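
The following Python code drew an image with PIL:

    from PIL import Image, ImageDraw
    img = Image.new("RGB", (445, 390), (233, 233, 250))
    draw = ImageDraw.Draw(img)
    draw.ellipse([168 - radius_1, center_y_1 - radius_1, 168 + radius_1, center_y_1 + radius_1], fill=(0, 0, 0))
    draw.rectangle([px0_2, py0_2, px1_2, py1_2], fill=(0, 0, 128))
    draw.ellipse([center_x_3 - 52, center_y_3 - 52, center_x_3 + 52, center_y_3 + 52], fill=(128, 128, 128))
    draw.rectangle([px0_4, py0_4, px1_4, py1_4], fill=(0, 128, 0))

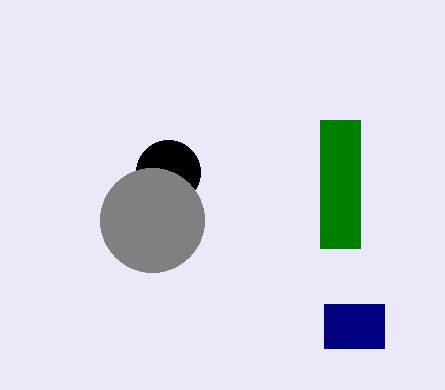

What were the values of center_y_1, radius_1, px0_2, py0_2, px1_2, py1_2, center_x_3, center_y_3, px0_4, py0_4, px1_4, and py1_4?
center_y_1 = 172; radius_1 = 32; px0_2 = 324; py0_2 = 304; px1_2 = 384; py1_2 = 348; center_x_3 = 152; center_y_3 = 220; px0_4 = 320; py0_4 = 120; px1_4 = 360; py1_4 = 248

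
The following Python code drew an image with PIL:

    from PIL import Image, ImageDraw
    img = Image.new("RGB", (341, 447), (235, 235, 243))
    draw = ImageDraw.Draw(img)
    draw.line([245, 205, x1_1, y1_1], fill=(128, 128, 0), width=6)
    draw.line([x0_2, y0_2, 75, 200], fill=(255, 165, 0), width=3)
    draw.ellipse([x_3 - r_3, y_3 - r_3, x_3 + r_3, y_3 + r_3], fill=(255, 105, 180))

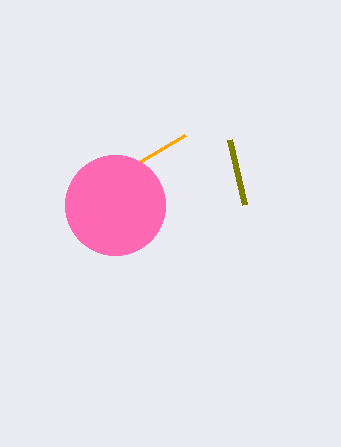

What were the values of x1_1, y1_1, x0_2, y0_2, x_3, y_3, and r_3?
x1_1 = 230
y1_1 = 140
x0_2 = 185
y0_2 = 135
x_3 = 115
y_3 = 205
r_3 = 50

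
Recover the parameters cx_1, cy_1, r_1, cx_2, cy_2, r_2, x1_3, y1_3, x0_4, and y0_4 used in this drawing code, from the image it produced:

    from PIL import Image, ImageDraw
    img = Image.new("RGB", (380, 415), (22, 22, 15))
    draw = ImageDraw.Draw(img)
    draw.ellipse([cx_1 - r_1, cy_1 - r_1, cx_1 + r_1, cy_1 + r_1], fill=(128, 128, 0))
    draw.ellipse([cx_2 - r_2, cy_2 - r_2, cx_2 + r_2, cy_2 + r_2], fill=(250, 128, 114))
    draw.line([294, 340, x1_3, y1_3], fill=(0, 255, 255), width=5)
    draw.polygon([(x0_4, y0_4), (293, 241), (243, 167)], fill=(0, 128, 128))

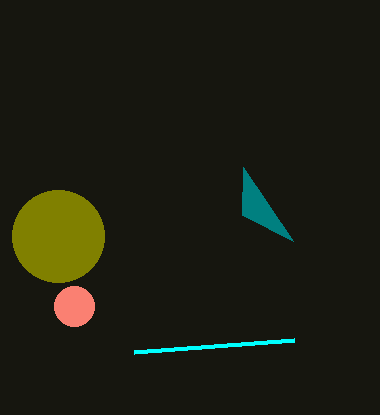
cx_1 = 58; cy_1 = 236; r_1 = 46; cx_2 = 74; cy_2 = 306; r_2 = 20; x1_3 = 134; y1_3 = 352; x0_4 = 242; y0_4 = 215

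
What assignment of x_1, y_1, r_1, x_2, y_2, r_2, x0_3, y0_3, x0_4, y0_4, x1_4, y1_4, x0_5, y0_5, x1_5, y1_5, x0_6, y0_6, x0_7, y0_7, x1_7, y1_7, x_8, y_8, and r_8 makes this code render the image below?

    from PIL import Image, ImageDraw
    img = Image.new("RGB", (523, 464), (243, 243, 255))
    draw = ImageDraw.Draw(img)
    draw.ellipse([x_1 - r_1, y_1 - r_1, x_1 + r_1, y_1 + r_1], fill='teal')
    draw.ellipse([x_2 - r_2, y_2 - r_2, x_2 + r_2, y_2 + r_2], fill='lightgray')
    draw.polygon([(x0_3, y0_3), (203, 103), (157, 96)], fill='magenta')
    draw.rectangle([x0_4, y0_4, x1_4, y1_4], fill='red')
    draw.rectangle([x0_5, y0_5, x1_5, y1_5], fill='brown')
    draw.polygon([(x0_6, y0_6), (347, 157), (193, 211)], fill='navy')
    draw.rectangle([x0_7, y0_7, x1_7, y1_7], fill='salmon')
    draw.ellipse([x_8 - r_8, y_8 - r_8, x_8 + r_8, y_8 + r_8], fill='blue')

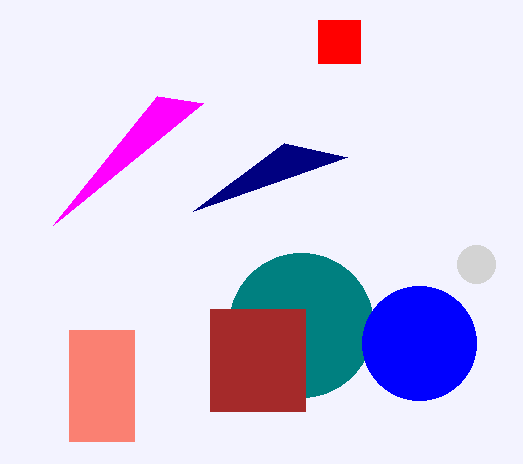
x_1 = 301, y_1 = 325, r_1 = 72, x_2 = 476, y_2 = 264, r_2 = 19, x0_3 = 53, y0_3 = 225, x0_4 = 318, y0_4 = 20, x1_4 = 360, y1_4 = 63, x0_5 = 210, y0_5 = 309, x1_5 = 305, y1_5 = 411, x0_6 = 284, y0_6 = 143, x0_7 = 69, y0_7 = 330, x1_7 = 134, y1_7 = 441, x_8 = 419, y_8 = 343, r_8 = 57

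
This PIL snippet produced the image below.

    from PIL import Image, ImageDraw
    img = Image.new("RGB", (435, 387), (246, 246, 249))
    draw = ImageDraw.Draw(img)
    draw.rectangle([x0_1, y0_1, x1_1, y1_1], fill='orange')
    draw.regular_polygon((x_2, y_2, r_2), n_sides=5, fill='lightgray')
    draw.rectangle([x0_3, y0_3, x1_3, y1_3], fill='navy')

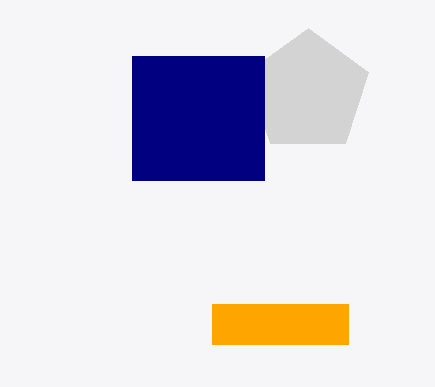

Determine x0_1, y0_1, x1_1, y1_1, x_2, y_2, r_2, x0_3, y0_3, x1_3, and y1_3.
x0_1 = 212; y0_1 = 304; x1_1 = 348; y1_1 = 344; x_2 = 308; y_2 = 92; r_2 = 64; x0_3 = 132; y0_3 = 56; x1_3 = 264; y1_3 = 180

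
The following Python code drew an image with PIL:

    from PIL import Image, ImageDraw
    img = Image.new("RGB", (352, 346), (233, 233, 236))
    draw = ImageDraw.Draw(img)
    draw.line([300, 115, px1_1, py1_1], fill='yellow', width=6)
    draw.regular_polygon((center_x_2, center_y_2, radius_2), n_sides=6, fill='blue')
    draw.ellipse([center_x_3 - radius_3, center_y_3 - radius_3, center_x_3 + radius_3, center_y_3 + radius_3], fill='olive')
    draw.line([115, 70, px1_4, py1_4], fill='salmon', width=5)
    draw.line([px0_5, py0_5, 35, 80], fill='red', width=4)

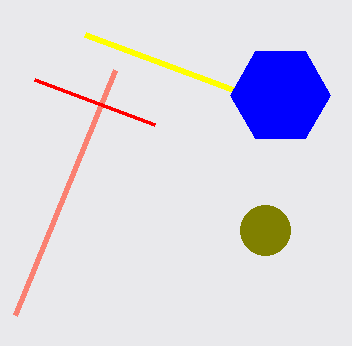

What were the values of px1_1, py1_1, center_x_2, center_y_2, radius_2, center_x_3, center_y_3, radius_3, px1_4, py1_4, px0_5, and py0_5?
px1_1 = 85
py1_1 = 35
center_x_2 = 280
center_y_2 = 95
radius_2 = 50
center_x_3 = 265
center_y_3 = 230
radius_3 = 25
px1_4 = 15
py1_4 = 315
px0_5 = 155
py0_5 = 125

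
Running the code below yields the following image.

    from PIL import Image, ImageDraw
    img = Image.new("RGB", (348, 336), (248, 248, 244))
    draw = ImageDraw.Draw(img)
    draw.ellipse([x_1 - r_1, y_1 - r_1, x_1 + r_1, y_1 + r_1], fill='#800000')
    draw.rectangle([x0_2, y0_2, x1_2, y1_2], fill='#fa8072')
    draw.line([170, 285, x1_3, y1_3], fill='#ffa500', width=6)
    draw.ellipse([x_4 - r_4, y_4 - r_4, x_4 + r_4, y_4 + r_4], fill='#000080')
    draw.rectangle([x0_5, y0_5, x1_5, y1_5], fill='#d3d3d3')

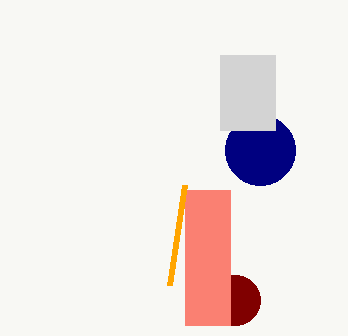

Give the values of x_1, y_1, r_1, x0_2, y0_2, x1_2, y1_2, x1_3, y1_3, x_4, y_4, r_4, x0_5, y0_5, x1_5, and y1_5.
x_1 = 235, y_1 = 300, r_1 = 25, x0_2 = 185, y0_2 = 190, x1_2 = 230, y1_2 = 325, x1_3 = 185, y1_3 = 185, x_4 = 260, y_4 = 150, r_4 = 35, x0_5 = 220, y0_5 = 55, x1_5 = 275, y1_5 = 130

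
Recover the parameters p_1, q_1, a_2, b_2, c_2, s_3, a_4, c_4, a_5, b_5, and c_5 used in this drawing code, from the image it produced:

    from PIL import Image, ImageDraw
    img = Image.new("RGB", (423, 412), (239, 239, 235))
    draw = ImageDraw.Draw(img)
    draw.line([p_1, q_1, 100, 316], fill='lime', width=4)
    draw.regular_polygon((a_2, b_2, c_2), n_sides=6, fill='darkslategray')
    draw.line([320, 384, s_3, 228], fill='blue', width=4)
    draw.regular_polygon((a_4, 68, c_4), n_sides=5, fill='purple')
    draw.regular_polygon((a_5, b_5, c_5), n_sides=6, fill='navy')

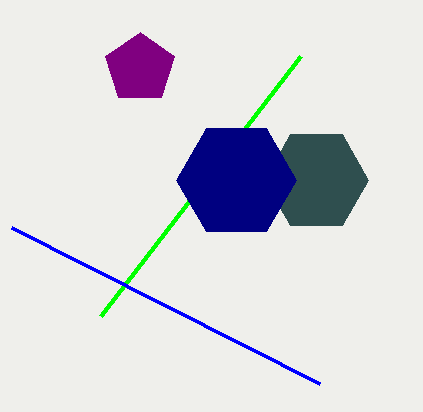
p_1 = 300, q_1 = 56, a_2 = 316, b_2 = 180, c_2 = 52, s_3 = 12, a_4 = 140, c_4 = 36, a_5 = 236, b_5 = 180, c_5 = 60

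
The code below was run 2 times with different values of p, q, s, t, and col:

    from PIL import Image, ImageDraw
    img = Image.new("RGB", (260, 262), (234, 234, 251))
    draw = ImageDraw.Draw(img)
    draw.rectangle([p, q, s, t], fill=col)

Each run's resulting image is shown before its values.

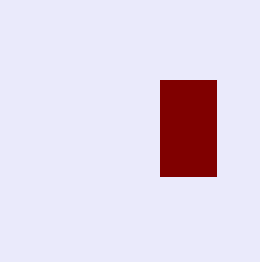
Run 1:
p = 160; q = 80; s = 216; t = 176; col = 'maroon'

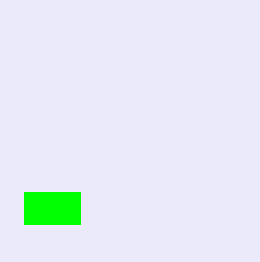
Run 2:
p = 24
q = 192
s = 80
t = 224
col = 'lime'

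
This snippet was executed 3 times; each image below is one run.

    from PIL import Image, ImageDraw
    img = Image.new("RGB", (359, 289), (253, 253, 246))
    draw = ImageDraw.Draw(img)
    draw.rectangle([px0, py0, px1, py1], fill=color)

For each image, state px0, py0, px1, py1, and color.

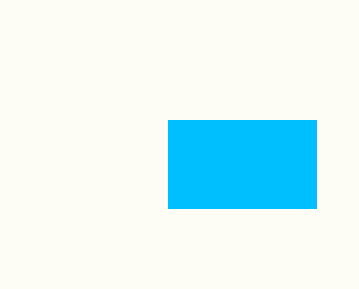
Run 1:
px0 = 168
py0 = 120
px1 = 316
py1 = 208
color = 'deepskyblue'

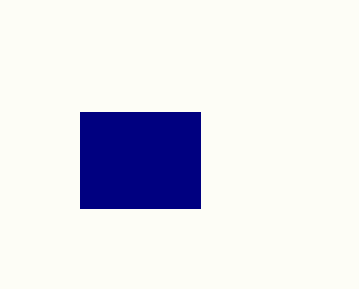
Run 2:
px0 = 80, py0 = 112, px1 = 200, py1 = 208, color = 'navy'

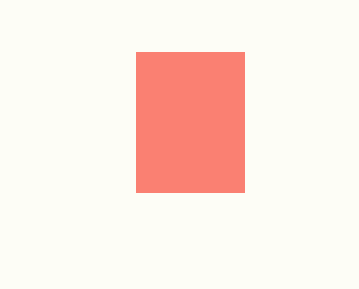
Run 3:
px0 = 136, py0 = 52, px1 = 244, py1 = 192, color = 'salmon'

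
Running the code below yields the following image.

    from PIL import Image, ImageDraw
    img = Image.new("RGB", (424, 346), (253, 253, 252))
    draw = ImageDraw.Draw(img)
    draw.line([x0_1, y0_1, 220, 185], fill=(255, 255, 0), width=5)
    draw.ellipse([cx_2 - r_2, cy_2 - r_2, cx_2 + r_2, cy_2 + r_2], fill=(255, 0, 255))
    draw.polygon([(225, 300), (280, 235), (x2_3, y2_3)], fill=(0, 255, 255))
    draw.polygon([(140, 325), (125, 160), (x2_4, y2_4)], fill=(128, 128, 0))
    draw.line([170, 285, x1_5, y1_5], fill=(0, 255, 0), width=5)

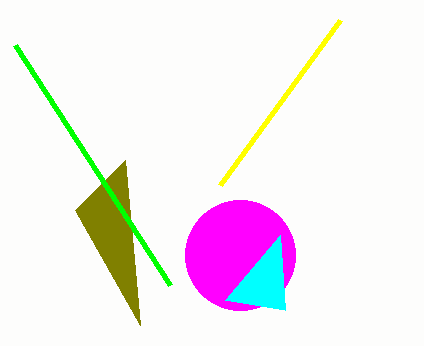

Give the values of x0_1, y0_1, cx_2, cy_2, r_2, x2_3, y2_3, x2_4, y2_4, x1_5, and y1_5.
x0_1 = 340
y0_1 = 20
cx_2 = 240
cy_2 = 255
r_2 = 55
x2_3 = 285
y2_3 = 310
x2_4 = 75
y2_4 = 210
x1_5 = 15
y1_5 = 45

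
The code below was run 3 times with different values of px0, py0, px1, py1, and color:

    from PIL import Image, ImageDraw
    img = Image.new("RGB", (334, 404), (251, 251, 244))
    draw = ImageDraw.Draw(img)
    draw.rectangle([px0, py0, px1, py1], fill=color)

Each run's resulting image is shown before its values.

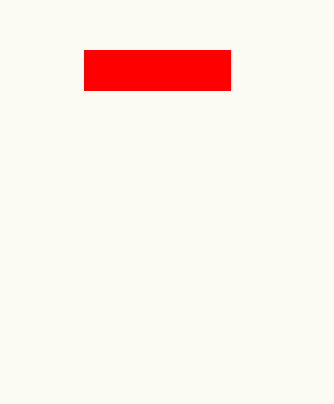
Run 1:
px0 = 84
py0 = 50
px1 = 230
py1 = 90
color = 'red'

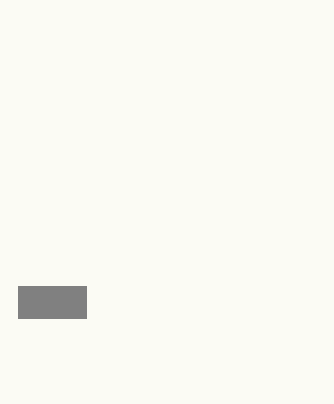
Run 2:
px0 = 18; py0 = 286; px1 = 86; py1 = 318; color = 'gray'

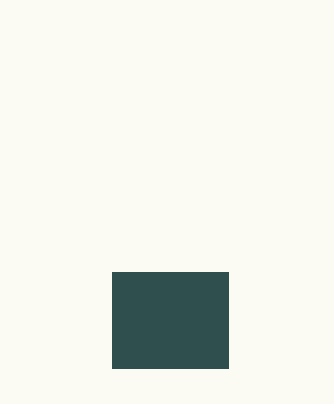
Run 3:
px0 = 112
py0 = 272
px1 = 228
py1 = 368
color = 'darkslategray'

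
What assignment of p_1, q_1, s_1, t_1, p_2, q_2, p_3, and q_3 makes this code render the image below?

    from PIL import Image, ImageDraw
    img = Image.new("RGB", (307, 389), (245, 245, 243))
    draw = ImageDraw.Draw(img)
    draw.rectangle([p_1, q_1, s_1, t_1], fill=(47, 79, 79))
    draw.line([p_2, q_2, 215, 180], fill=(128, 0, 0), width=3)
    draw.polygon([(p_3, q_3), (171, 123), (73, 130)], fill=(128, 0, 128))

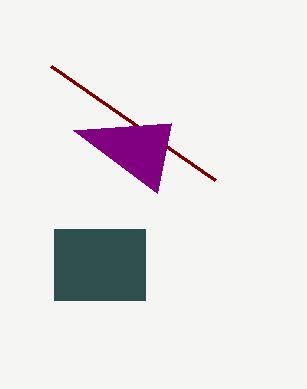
p_1 = 54; q_1 = 229; s_1 = 145; t_1 = 300; p_2 = 51; q_2 = 66; p_3 = 157; q_3 = 193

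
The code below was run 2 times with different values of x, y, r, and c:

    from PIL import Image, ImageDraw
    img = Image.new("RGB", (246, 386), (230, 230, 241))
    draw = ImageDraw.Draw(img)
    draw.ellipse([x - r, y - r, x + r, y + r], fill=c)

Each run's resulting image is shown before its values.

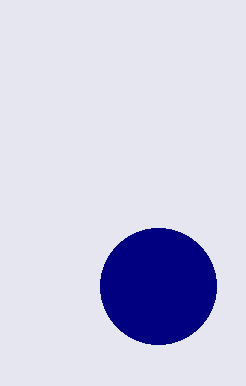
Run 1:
x = 158
y = 286
r = 58
c = 'navy'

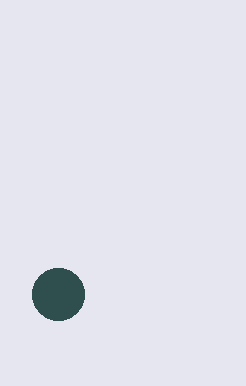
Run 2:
x = 58
y = 294
r = 26
c = 'darkslategray'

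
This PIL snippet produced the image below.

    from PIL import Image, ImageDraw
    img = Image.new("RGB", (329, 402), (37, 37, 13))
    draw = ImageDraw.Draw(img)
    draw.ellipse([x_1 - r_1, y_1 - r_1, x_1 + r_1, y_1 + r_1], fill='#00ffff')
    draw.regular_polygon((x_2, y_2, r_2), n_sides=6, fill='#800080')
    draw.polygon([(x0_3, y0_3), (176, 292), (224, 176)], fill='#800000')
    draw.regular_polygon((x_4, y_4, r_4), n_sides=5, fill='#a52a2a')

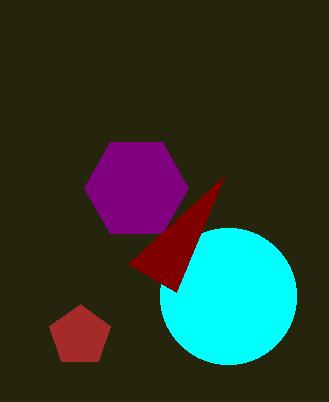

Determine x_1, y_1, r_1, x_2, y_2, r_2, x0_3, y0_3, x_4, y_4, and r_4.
x_1 = 228
y_1 = 296
r_1 = 68
x_2 = 136
y_2 = 188
r_2 = 52
x0_3 = 128
y0_3 = 264
x_4 = 80
y_4 = 336
r_4 = 32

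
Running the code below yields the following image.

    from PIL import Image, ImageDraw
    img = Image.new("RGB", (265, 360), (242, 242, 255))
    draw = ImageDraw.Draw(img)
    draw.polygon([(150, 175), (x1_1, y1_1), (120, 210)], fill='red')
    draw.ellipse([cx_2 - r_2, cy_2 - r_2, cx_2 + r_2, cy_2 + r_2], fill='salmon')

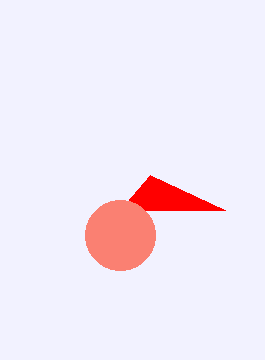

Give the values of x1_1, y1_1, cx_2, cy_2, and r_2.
x1_1 = 225; y1_1 = 210; cx_2 = 120; cy_2 = 235; r_2 = 35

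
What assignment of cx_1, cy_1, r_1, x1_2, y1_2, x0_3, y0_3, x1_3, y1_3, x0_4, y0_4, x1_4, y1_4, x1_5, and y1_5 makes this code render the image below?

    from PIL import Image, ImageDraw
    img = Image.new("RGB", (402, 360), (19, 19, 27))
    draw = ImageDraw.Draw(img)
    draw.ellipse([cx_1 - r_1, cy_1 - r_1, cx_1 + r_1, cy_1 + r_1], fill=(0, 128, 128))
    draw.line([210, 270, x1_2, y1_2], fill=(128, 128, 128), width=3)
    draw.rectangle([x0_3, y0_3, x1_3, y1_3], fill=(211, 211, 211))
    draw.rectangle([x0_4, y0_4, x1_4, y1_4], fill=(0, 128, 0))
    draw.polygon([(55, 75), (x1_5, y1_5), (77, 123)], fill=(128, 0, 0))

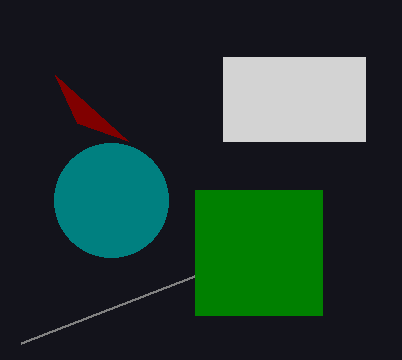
cx_1 = 111; cy_1 = 200; r_1 = 57; x1_2 = 21; y1_2 = 343; x0_3 = 223; y0_3 = 57; x1_3 = 365; y1_3 = 141; x0_4 = 195; y0_4 = 190; x1_4 = 322; y1_4 = 315; x1_5 = 128; y1_5 = 141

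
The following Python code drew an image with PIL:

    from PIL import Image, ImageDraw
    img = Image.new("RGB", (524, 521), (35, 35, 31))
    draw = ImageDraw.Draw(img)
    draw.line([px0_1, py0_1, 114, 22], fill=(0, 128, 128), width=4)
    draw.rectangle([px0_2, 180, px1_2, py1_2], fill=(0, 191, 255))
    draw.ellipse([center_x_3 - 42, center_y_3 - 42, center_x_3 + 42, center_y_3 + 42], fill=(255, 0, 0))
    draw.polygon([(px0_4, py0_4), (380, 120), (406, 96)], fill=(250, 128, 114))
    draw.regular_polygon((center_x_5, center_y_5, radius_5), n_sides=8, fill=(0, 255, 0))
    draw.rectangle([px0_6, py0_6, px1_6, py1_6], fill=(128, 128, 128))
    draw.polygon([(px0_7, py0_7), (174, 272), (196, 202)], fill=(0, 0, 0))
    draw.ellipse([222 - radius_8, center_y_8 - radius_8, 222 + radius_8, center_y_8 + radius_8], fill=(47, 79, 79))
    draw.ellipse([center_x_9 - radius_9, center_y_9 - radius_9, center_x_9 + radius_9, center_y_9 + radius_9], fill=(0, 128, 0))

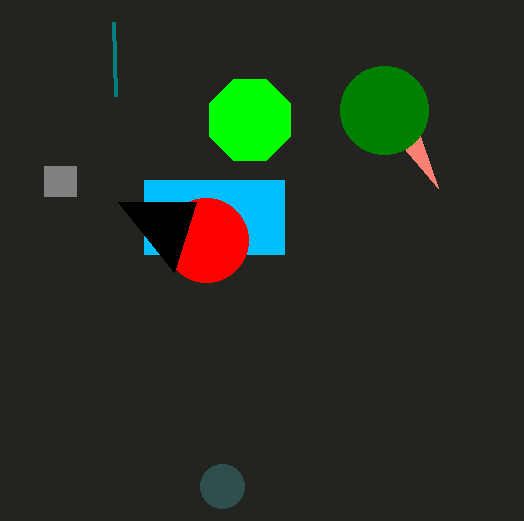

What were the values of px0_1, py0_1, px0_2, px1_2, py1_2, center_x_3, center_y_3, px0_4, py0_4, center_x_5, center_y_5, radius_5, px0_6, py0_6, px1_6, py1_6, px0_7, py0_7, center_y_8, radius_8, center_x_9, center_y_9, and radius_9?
px0_1 = 116, py0_1 = 96, px0_2 = 144, px1_2 = 284, py1_2 = 254, center_x_3 = 206, center_y_3 = 240, px0_4 = 438, py0_4 = 188, center_x_5 = 250, center_y_5 = 120, radius_5 = 44, px0_6 = 44, py0_6 = 166, px1_6 = 76, py1_6 = 196, px0_7 = 118, py0_7 = 202, center_y_8 = 486, radius_8 = 22, center_x_9 = 384, center_y_9 = 110, radius_9 = 44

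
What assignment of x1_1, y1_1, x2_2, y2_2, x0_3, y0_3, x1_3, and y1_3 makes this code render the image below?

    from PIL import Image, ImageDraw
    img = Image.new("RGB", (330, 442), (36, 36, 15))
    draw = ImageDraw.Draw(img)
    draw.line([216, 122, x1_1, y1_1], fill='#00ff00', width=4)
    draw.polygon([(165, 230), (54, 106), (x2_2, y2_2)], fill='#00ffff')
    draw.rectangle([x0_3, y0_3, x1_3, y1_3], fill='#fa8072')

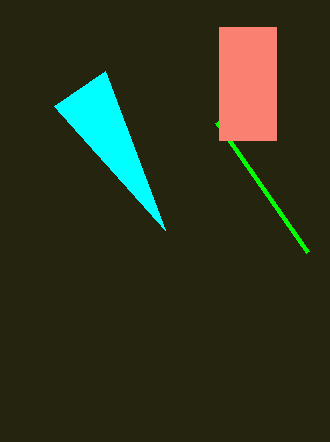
x1_1 = 307; y1_1 = 252; x2_2 = 105; y2_2 = 71; x0_3 = 219; y0_3 = 27; x1_3 = 276; y1_3 = 140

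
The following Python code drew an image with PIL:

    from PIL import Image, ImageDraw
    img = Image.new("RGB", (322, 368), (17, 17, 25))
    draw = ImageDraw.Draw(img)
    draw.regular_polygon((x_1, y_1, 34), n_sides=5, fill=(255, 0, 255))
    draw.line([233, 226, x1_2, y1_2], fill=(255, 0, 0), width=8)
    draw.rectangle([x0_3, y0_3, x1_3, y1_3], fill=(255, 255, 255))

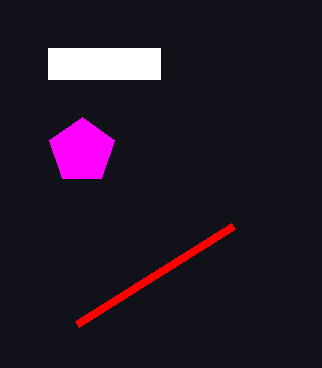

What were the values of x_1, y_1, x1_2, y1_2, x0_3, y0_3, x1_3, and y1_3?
x_1 = 82, y_1 = 151, x1_2 = 77, y1_2 = 324, x0_3 = 48, y0_3 = 48, x1_3 = 160, y1_3 = 79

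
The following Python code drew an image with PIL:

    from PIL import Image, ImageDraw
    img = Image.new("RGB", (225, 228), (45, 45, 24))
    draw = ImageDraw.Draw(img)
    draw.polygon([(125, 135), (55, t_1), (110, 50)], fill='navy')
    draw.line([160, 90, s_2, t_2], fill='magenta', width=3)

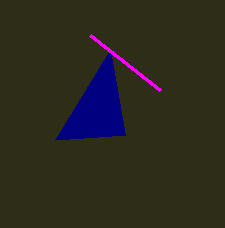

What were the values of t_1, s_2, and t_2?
t_1 = 140; s_2 = 90; t_2 = 35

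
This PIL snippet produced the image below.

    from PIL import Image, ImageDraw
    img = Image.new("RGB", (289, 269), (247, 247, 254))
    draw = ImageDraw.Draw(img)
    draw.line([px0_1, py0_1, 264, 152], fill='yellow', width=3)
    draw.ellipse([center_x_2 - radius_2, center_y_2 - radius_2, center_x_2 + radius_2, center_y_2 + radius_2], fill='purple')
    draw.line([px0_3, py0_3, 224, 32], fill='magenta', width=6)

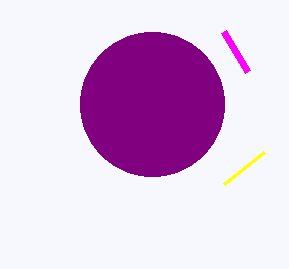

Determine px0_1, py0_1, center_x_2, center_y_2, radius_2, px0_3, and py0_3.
px0_1 = 224
py0_1 = 184
center_x_2 = 152
center_y_2 = 104
radius_2 = 72
px0_3 = 248
py0_3 = 72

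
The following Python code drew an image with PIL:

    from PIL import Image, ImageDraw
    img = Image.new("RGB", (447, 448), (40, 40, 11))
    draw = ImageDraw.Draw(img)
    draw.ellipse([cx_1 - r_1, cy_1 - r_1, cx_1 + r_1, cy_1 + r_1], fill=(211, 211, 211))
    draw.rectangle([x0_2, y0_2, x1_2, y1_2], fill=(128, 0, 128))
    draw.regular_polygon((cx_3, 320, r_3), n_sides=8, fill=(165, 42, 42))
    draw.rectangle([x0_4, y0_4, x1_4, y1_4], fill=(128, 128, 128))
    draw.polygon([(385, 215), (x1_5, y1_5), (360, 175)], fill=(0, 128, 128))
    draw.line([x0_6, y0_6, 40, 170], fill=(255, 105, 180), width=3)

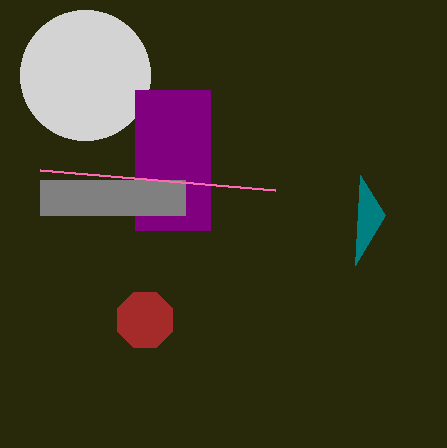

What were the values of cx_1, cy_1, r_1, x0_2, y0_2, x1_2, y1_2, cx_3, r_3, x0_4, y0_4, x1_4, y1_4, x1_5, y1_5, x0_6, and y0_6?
cx_1 = 85
cy_1 = 75
r_1 = 65
x0_2 = 135
y0_2 = 90
x1_2 = 210
y1_2 = 230
cx_3 = 145
r_3 = 30
x0_4 = 40
y0_4 = 180
x1_4 = 185
y1_4 = 215
x1_5 = 355
y1_5 = 265
x0_6 = 275
y0_6 = 190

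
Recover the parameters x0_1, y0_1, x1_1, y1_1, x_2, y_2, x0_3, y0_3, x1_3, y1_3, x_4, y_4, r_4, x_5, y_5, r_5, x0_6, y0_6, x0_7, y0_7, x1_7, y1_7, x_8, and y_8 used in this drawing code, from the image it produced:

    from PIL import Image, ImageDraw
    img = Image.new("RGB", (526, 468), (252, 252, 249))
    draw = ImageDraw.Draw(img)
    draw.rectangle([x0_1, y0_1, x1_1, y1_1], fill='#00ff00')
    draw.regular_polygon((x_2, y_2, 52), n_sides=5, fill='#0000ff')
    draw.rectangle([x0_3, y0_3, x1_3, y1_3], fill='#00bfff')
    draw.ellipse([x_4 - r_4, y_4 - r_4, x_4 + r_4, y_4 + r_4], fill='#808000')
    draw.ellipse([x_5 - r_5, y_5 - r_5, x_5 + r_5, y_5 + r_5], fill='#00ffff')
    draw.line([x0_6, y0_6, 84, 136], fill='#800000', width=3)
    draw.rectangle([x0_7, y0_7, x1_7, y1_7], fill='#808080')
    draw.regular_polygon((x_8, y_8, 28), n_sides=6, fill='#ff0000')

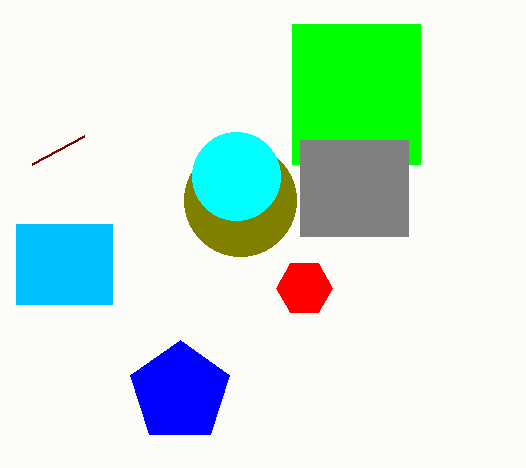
x0_1 = 292; y0_1 = 24; x1_1 = 420; y1_1 = 164; x_2 = 180; y_2 = 392; x0_3 = 16; y0_3 = 224; x1_3 = 112; y1_3 = 304; x_4 = 240; y_4 = 200; r_4 = 56; x_5 = 236; y_5 = 176; r_5 = 44; x0_6 = 32; y0_6 = 164; x0_7 = 300; y0_7 = 140; x1_7 = 408; y1_7 = 236; x_8 = 304; y_8 = 288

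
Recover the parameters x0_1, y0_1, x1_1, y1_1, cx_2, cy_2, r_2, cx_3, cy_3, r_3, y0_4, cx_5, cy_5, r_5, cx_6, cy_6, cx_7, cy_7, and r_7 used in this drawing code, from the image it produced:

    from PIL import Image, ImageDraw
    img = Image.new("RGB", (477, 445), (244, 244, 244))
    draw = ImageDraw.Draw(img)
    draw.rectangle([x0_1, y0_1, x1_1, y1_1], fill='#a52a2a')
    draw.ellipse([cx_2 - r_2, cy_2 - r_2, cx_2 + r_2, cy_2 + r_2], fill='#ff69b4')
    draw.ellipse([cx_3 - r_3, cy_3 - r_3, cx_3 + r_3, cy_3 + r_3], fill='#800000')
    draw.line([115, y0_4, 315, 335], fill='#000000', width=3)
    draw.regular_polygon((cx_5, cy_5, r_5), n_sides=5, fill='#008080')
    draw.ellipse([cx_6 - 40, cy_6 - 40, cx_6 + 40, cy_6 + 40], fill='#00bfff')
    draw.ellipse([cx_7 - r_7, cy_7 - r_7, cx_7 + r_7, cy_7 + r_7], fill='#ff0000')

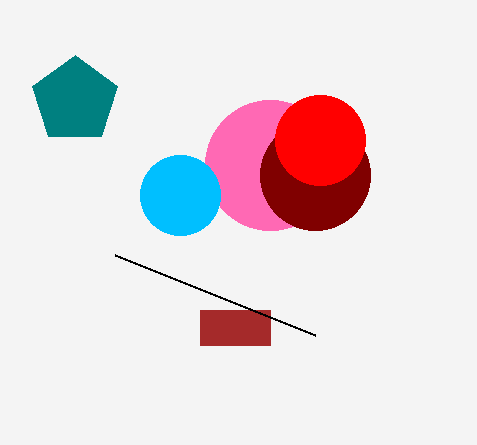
x0_1 = 200; y0_1 = 310; x1_1 = 270; y1_1 = 345; cx_2 = 270; cy_2 = 165; r_2 = 65; cx_3 = 315; cy_3 = 175; r_3 = 55; y0_4 = 255; cx_5 = 75; cy_5 = 100; r_5 = 45; cx_6 = 180; cy_6 = 195; cx_7 = 320; cy_7 = 140; r_7 = 45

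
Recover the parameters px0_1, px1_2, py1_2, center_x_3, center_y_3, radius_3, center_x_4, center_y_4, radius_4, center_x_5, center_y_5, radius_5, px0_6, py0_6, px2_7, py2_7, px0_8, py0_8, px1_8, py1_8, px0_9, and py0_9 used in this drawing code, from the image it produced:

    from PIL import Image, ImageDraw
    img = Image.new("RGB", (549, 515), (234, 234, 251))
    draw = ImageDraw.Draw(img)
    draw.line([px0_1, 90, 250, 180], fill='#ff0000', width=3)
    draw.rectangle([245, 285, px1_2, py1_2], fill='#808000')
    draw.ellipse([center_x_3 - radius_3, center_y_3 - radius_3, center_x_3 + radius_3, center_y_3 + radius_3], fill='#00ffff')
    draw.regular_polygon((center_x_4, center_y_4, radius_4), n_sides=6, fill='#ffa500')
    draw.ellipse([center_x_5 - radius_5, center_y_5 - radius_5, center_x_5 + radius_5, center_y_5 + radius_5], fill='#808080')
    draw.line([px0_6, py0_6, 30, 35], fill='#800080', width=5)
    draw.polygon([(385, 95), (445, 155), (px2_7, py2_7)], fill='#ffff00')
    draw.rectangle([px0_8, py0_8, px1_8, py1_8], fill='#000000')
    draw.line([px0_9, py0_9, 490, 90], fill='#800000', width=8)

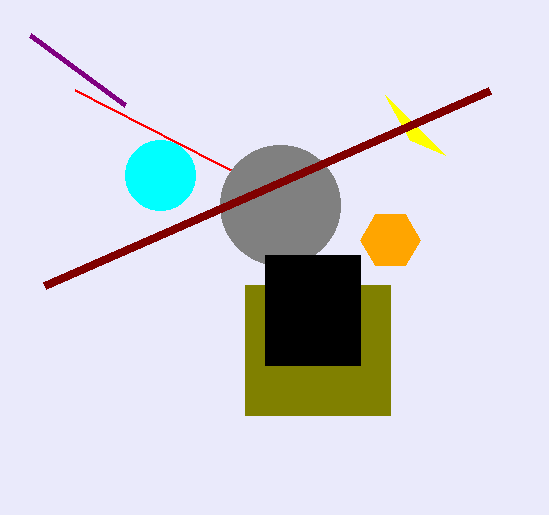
px0_1 = 75; px1_2 = 390; py1_2 = 415; center_x_3 = 160; center_y_3 = 175; radius_3 = 35; center_x_4 = 390; center_y_4 = 240; radius_4 = 30; center_x_5 = 280; center_y_5 = 205; radius_5 = 60; px0_6 = 125; py0_6 = 105; px2_7 = 410; py2_7 = 140; px0_8 = 265; py0_8 = 255; px1_8 = 360; py1_8 = 365; px0_9 = 45; py0_9 = 285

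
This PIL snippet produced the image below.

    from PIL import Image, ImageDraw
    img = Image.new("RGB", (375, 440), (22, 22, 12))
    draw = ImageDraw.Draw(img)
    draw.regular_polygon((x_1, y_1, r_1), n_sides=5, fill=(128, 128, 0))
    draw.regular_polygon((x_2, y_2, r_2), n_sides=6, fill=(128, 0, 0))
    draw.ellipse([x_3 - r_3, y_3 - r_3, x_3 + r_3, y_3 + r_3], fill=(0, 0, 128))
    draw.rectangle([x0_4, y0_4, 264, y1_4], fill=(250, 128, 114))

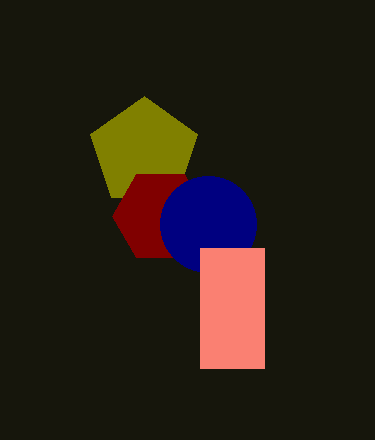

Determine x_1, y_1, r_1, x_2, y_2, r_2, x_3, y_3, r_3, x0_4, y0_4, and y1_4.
x_1 = 144, y_1 = 152, r_1 = 56, x_2 = 160, y_2 = 216, r_2 = 48, x_3 = 208, y_3 = 224, r_3 = 48, x0_4 = 200, y0_4 = 248, y1_4 = 368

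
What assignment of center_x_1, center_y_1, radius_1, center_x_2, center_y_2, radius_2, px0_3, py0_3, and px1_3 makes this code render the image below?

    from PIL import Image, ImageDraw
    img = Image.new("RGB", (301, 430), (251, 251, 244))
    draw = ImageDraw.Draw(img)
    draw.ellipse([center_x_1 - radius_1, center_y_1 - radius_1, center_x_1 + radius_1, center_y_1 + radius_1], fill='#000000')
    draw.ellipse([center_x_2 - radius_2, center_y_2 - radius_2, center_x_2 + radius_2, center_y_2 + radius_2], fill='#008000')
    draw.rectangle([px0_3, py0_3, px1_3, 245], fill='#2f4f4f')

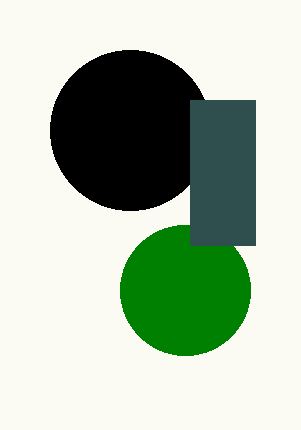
center_x_1 = 130, center_y_1 = 130, radius_1 = 80, center_x_2 = 185, center_y_2 = 290, radius_2 = 65, px0_3 = 190, py0_3 = 100, px1_3 = 255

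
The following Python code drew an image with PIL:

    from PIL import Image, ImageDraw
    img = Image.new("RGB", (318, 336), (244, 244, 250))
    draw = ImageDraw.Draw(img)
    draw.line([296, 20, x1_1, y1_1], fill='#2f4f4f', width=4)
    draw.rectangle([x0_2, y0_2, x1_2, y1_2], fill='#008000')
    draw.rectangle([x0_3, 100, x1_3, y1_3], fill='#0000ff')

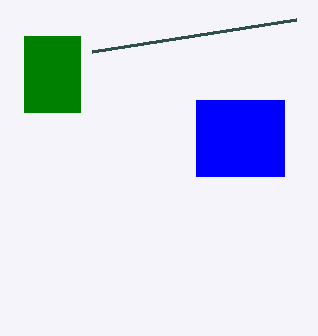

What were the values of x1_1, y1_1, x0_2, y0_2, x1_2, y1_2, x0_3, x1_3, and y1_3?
x1_1 = 92; y1_1 = 52; x0_2 = 24; y0_2 = 36; x1_2 = 80; y1_2 = 112; x0_3 = 196; x1_3 = 284; y1_3 = 176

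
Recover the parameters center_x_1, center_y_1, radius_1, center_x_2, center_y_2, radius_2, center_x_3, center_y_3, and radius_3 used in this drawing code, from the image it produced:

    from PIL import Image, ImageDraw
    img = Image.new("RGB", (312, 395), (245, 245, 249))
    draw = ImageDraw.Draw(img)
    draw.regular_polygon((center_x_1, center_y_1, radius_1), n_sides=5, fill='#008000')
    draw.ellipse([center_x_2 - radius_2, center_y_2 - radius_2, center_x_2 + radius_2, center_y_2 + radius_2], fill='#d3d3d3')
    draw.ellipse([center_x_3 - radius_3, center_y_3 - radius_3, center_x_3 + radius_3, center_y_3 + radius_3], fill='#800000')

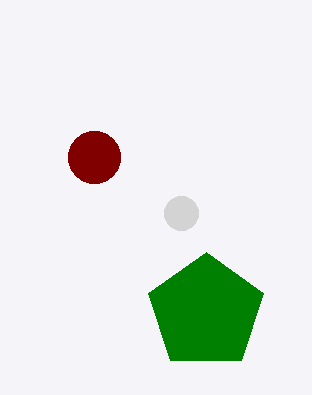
center_x_1 = 206; center_y_1 = 312; radius_1 = 60; center_x_2 = 181; center_y_2 = 213; radius_2 = 17; center_x_3 = 94; center_y_3 = 157; radius_3 = 26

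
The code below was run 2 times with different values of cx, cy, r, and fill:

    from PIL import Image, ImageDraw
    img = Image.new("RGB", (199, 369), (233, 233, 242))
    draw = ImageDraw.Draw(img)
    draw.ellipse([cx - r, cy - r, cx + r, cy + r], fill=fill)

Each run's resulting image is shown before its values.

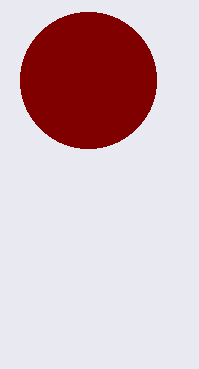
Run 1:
cx = 88, cy = 80, r = 68, fill = 'maroon'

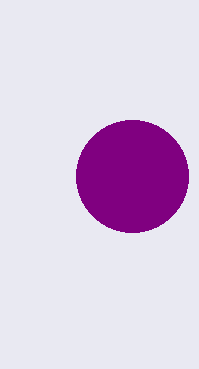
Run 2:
cx = 132
cy = 176
r = 56
fill = 'purple'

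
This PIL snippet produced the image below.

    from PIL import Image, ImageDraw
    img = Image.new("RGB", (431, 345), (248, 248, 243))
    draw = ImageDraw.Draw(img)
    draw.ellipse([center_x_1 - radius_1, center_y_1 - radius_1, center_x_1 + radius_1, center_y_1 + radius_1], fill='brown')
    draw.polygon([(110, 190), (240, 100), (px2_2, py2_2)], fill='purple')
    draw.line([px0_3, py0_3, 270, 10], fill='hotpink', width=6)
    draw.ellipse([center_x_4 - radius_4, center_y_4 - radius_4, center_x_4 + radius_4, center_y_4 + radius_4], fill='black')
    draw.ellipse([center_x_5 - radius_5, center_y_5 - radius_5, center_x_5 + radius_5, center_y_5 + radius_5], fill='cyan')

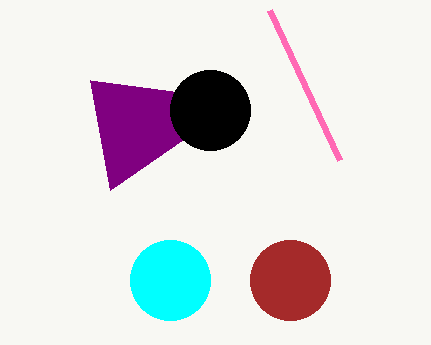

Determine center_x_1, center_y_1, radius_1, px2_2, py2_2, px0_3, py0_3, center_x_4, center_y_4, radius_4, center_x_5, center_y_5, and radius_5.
center_x_1 = 290, center_y_1 = 280, radius_1 = 40, px2_2 = 90, py2_2 = 80, px0_3 = 340, py0_3 = 160, center_x_4 = 210, center_y_4 = 110, radius_4 = 40, center_x_5 = 170, center_y_5 = 280, radius_5 = 40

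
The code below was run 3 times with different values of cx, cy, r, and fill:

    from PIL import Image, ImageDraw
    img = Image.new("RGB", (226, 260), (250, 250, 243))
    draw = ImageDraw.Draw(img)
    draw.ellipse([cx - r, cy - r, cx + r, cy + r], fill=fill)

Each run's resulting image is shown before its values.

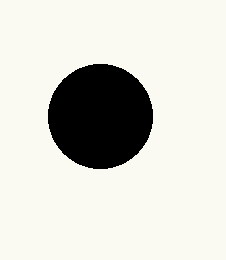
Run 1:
cx = 100, cy = 116, r = 52, fill = 'black'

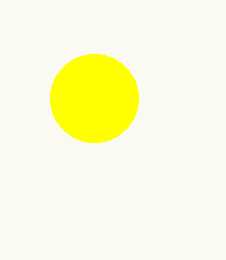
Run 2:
cx = 94
cy = 98
r = 44
fill = 'yellow'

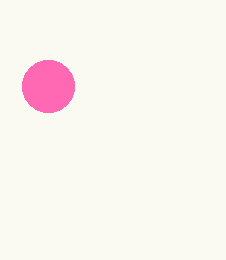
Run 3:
cx = 48; cy = 86; r = 26; fill = 'hotpink'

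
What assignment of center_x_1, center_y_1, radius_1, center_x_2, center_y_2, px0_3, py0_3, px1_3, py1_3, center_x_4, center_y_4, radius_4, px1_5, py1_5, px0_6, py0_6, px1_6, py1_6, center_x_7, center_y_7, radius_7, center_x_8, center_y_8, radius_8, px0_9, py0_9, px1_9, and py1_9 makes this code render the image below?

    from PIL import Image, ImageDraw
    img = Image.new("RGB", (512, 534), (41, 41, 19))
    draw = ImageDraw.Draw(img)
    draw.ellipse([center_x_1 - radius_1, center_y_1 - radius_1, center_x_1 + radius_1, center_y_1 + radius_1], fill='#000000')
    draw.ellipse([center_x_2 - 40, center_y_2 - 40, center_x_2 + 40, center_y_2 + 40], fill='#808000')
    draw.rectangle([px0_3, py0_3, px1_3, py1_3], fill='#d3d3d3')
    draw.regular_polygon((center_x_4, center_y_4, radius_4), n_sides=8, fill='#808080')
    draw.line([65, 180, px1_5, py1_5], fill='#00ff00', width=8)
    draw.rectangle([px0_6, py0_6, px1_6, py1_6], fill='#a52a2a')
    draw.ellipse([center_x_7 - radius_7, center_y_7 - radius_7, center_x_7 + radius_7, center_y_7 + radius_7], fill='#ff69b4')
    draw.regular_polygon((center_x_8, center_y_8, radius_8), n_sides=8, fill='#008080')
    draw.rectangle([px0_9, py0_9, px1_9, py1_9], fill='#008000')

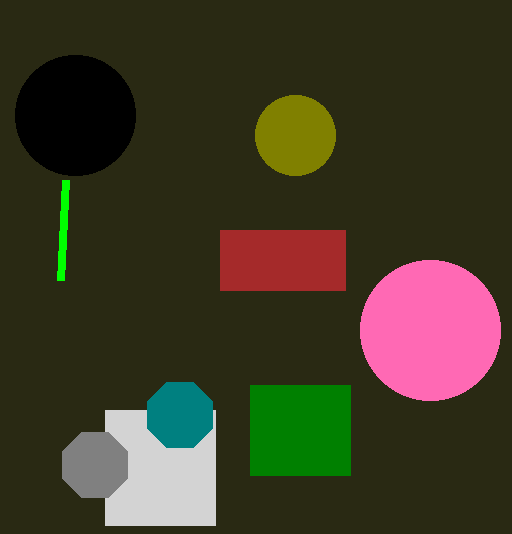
center_x_1 = 75, center_y_1 = 115, radius_1 = 60, center_x_2 = 295, center_y_2 = 135, px0_3 = 105, py0_3 = 410, px1_3 = 215, py1_3 = 525, center_x_4 = 95, center_y_4 = 465, radius_4 = 35, px1_5 = 60, py1_5 = 280, px0_6 = 220, py0_6 = 230, px1_6 = 345, py1_6 = 290, center_x_7 = 430, center_y_7 = 330, radius_7 = 70, center_x_8 = 180, center_y_8 = 415, radius_8 = 35, px0_9 = 250, py0_9 = 385, px1_9 = 350, py1_9 = 475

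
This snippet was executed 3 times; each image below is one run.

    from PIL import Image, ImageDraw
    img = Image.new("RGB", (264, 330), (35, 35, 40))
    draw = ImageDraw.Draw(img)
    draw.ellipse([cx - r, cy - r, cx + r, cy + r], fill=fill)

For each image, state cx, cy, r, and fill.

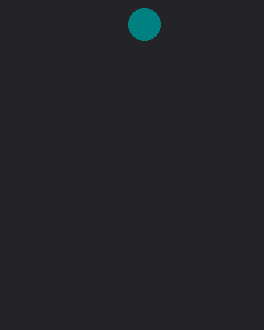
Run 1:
cx = 144
cy = 24
r = 16
fill = 'teal'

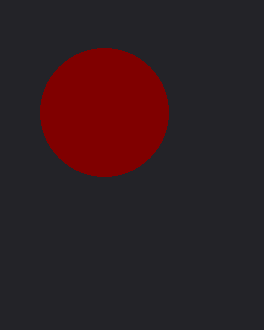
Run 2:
cx = 104
cy = 112
r = 64
fill = 'maroon'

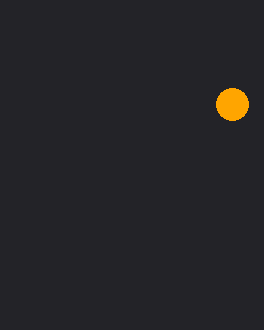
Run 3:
cx = 232
cy = 104
r = 16
fill = 'orange'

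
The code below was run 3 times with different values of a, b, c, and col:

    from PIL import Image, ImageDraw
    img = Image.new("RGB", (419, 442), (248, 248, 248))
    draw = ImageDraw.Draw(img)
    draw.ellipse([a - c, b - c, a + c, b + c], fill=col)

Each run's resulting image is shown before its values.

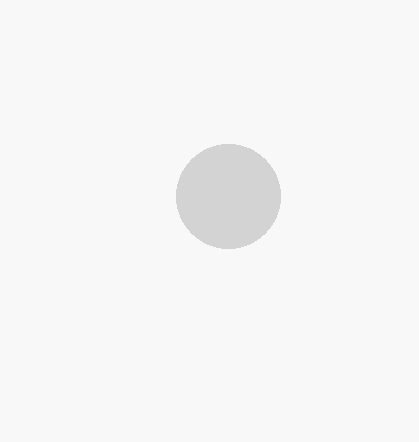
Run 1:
a = 228, b = 196, c = 52, col = 'lightgray'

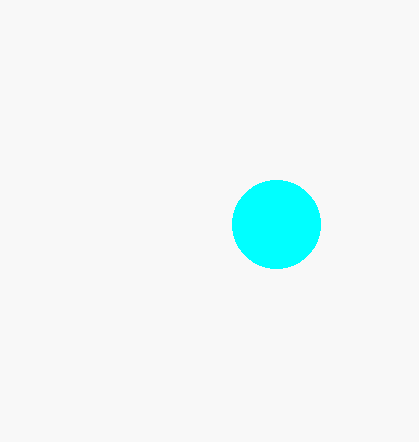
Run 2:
a = 276
b = 224
c = 44
col = 'cyan'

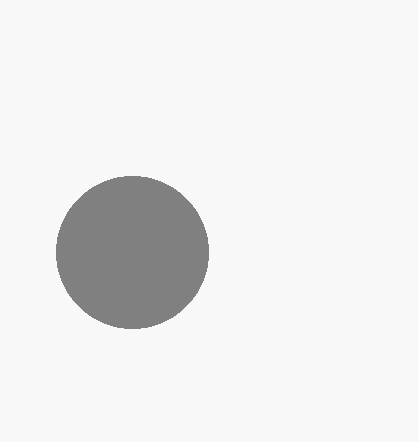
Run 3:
a = 132, b = 252, c = 76, col = 'gray'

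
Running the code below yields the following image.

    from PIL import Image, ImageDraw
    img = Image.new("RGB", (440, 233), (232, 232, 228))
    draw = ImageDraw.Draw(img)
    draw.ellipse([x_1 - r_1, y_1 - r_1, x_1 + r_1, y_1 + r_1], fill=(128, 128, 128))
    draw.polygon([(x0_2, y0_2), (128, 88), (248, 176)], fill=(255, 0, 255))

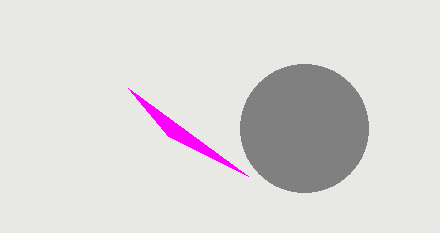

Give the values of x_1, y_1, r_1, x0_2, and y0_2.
x_1 = 304; y_1 = 128; r_1 = 64; x0_2 = 168; y0_2 = 136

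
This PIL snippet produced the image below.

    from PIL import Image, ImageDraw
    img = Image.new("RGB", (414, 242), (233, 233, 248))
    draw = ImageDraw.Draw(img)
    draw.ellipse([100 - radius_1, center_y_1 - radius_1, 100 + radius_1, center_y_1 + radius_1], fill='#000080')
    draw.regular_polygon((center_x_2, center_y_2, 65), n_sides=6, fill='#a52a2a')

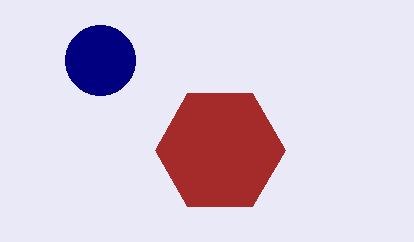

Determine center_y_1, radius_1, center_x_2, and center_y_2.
center_y_1 = 60; radius_1 = 35; center_x_2 = 220; center_y_2 = 150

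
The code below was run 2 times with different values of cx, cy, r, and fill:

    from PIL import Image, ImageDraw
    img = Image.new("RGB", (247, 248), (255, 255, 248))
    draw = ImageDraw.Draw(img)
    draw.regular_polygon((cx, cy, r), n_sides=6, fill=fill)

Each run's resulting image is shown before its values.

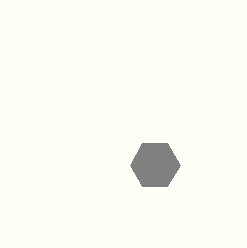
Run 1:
cx = 155; cy = 165; r = 25; fill = 'gray'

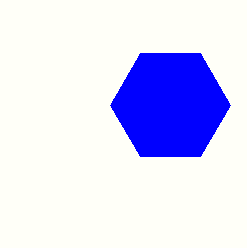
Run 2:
cx = 170; cy = 105; r = 60; fill = 'blue'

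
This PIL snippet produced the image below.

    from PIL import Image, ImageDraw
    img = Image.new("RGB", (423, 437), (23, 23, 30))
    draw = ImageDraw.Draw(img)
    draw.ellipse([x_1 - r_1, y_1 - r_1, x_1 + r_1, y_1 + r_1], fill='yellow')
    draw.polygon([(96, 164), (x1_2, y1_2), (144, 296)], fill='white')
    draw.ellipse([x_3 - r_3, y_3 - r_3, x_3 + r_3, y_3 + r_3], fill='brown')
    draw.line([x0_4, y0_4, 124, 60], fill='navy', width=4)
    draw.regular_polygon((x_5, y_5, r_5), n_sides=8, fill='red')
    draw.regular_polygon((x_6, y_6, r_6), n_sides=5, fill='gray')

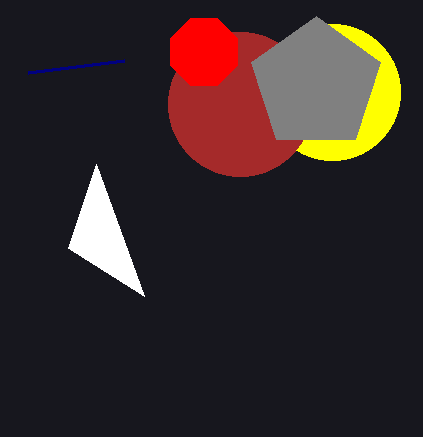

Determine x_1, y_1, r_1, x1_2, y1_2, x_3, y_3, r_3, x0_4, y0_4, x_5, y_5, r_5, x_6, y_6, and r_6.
x_1 = 332; y_1 = 92; r_1 = 68; x1_2 = 68; y1_2 = 248; x_3 = 240; y_3 = 104; r_3 = 72; x0_4 = 28; y0_4 = 72; x_5 = 204; y_5 = 52; r_5 = 36; x_6 = 316; y_6 = 84; r_6 = 68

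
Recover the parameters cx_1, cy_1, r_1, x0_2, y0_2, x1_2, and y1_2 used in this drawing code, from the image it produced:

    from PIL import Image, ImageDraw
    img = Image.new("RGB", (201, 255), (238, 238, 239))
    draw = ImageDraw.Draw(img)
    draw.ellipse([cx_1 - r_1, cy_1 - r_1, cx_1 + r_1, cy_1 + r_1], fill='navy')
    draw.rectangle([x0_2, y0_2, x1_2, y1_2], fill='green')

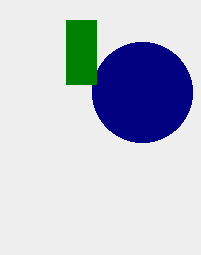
cx_1 = 142; cy_1 = 92; r_1 = 50; x0_2 = 66; y0_2 = 20; x1_2 = 96; y1_2 = 84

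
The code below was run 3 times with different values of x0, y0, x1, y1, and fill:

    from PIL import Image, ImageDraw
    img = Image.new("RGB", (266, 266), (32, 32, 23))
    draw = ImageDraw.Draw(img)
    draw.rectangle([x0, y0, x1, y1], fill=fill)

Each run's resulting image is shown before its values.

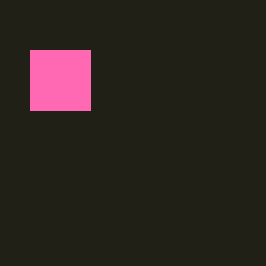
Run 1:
x0 = 30
y0 = 50
x1 = 90
y1 = 110
fill = 'hotpink'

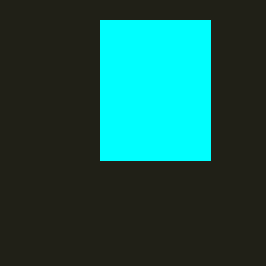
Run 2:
x0 = 100
y0 = 20
x1 = 210
y1 = 160
fill = 'cyan'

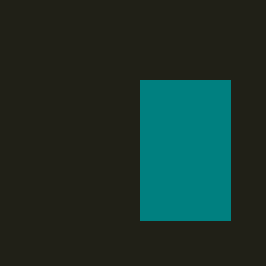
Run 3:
x0 = 140, y0 = 80, x1 = 230, y1 = 220, fill = 'teal'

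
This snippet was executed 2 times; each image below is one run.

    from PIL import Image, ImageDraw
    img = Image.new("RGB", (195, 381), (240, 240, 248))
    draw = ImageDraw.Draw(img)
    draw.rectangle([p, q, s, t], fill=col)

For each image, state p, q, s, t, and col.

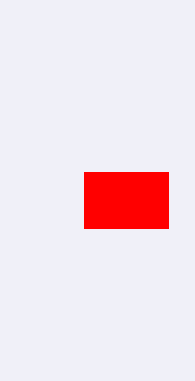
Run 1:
p = 84; q = 172; s = 168; t = 228; col = 'red'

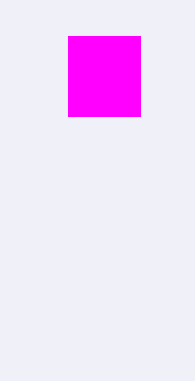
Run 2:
p = 68
q = 36
s = 140
t = 116
col = 'magenta'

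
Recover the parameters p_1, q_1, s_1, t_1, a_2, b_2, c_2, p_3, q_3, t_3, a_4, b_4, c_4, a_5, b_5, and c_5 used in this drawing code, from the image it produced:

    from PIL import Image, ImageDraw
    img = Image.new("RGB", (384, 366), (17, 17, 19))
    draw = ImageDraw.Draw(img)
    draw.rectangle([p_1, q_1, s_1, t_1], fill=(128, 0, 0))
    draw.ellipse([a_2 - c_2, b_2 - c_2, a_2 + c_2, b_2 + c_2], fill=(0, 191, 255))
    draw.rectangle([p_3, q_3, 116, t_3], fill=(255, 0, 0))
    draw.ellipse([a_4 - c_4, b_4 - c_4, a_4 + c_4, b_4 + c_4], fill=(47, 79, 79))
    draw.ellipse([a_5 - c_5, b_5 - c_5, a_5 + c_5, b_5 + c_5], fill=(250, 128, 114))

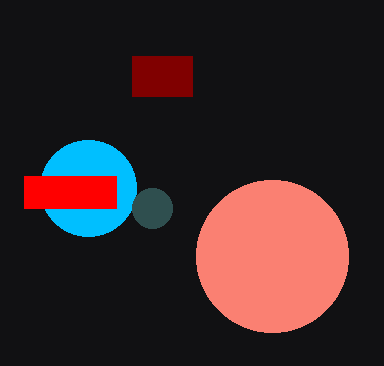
p_1 = 132, q_1 = 56, s_1 = 192, t_1 = 96, a_2 = 88, b_2 = 188, c_2 = 48, p_3 = 24, q_3 = 176, t_3 = 208, a_4 = 152, b_4 = 208, c_4 = 20, a_5 = 272, b_5 = 256, c_5 = 76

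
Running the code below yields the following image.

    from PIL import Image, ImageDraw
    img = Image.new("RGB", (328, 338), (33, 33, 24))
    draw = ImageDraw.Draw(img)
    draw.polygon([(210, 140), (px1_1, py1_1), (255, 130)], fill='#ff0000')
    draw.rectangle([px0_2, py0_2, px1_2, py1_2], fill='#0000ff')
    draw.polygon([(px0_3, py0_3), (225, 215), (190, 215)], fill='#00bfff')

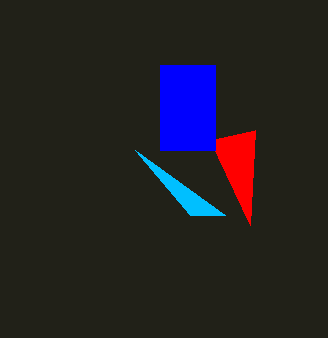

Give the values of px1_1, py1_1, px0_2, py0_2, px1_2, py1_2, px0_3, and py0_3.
px1_1 = 250; py1_1 = 225; px0_2 = 160; py0_2 = 65; px1_2 = 215; py1_2 = 150; px0_3 = 135; py0_3 = 150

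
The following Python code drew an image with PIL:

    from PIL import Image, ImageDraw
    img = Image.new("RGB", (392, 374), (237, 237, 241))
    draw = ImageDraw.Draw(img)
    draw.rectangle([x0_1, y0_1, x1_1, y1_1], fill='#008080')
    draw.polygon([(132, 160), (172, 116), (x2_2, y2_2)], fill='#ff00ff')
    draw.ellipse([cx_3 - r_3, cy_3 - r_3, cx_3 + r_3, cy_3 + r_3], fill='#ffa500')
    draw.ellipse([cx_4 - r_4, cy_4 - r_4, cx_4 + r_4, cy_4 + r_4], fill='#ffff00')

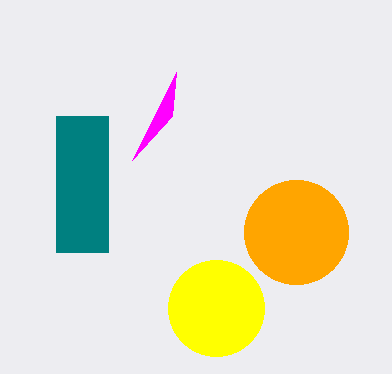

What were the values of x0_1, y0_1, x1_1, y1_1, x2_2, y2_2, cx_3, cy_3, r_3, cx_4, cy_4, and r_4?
x0_1 = 56
y0_1 = 116
x1_1 = 108
y1_1 = 252
x2_2 = 176
y2_2 = 72
cx_3 = 296
cy_3 = 232
r_3 = 52
cx_4 = 216
cy_4 = 308
r_4 = 48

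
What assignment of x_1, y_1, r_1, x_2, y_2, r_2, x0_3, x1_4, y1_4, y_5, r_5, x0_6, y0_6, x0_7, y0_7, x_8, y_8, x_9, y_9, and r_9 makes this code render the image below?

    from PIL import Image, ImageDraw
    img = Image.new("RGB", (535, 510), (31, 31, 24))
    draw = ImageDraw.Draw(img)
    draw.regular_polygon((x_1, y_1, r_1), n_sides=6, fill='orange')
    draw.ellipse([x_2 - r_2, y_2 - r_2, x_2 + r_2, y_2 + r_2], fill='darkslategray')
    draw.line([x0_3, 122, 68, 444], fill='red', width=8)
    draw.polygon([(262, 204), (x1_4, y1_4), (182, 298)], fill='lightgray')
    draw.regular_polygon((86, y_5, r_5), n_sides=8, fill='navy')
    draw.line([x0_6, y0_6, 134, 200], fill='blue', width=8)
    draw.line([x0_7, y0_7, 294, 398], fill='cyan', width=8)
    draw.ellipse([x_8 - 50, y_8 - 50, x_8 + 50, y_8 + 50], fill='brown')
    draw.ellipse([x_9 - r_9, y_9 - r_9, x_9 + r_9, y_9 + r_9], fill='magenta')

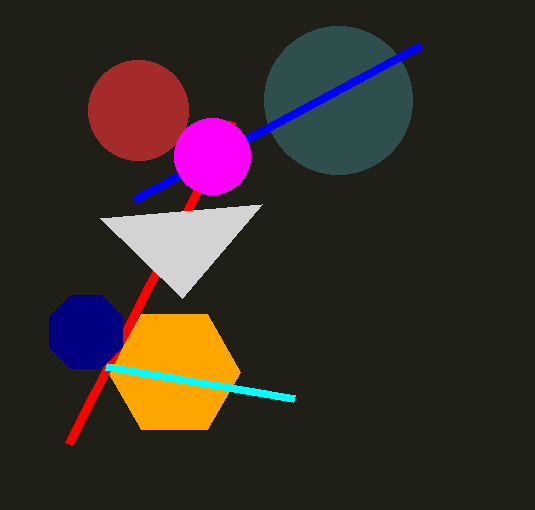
x_1 = 174
y_1 = 372
r_1 = 66
x_2 = 338
y_2 = 100
r_2 = 74
x0_3 = 232
x1_4 = 100
y1_4 = 218
y_5 = 332
r_5 = 40
x0_6 = 420
y0_6 = 46
x0_7 = 106
y0_7 = 366
x_8 = 138
y_8 = 110
x_9 = 212
y_9 = 156
r_9 = 38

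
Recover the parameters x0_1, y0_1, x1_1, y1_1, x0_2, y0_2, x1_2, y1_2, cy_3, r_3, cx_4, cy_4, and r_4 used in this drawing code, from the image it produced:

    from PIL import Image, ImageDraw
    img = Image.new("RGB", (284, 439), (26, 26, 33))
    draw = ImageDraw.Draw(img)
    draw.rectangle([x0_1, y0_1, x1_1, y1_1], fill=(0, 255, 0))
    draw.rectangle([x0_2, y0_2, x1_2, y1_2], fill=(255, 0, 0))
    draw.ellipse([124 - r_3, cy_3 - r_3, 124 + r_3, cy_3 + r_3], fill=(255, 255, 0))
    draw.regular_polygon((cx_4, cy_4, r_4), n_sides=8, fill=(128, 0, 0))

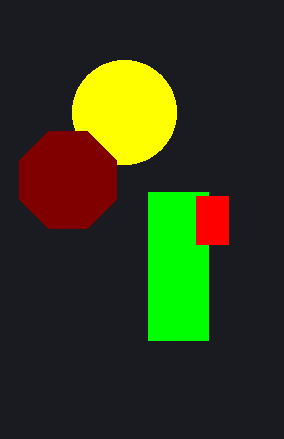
x0_1 = 148, y0_1 = 192, x1_1 = 208, y1_1 = 340, x0_2 = 196, y0_2 = 196, x1_2 = 228, y1_2 = 244, cy_3 = 112, r_3 = 52, cx_4 = 68, cy_4 = 180, r_4 = 52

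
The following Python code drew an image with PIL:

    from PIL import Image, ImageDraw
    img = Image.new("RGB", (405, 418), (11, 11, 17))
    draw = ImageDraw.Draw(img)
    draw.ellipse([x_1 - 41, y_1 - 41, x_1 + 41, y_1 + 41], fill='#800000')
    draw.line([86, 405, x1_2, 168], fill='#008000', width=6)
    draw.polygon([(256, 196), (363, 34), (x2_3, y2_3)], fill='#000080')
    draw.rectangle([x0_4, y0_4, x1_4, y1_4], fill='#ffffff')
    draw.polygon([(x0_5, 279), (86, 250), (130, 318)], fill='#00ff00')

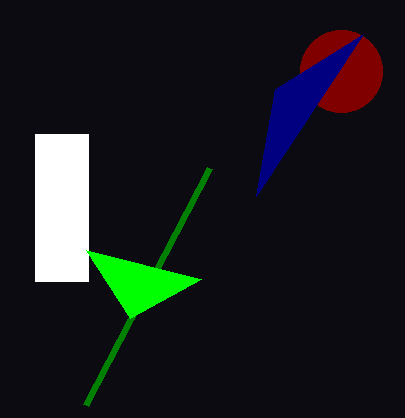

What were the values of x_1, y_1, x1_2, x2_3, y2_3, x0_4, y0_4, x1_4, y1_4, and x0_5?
x_1 = 341
y_1 = 71
x1_2 = 210
x2_3 = 275
y2_3 = 89
x0_4 = 35
y0_4 = 134
x1_4 = 88
y1_4 = 281
x0_5 = 201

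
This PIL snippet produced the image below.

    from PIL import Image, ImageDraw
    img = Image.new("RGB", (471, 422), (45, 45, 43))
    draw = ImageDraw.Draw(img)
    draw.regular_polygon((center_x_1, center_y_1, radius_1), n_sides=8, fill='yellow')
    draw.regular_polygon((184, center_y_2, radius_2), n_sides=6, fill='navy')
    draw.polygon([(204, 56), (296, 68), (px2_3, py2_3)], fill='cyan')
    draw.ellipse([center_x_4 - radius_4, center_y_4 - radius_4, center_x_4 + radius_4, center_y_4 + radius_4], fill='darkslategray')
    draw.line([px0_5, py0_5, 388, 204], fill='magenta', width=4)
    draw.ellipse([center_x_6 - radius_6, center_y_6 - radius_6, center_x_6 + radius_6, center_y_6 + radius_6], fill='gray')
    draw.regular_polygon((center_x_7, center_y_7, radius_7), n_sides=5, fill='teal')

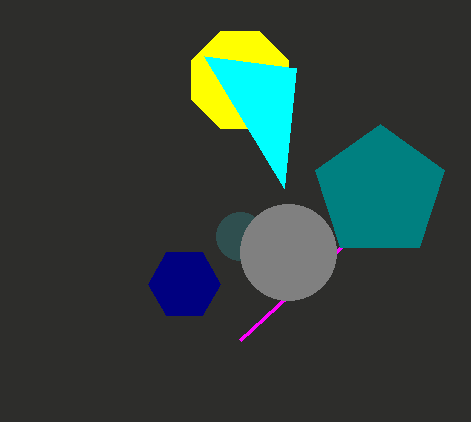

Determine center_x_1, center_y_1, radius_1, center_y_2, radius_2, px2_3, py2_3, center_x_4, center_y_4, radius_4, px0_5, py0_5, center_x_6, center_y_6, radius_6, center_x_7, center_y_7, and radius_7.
center_x_1 = 240; center_y_1 = 80; radius_1 = 52; center_y_2 = 284; radius_2 = 36; px2_3 = 284; py2_3 = 188; center_x_4 = 240; center_y_4 = 236; radius_4 = 24; px0_5 = 240; py0_5 = 340; center_x_6 = 288; center_y_6 = 252; radius_6 = 48; center_x_7 = 380; center_y_7 = 192; radius_7 = 68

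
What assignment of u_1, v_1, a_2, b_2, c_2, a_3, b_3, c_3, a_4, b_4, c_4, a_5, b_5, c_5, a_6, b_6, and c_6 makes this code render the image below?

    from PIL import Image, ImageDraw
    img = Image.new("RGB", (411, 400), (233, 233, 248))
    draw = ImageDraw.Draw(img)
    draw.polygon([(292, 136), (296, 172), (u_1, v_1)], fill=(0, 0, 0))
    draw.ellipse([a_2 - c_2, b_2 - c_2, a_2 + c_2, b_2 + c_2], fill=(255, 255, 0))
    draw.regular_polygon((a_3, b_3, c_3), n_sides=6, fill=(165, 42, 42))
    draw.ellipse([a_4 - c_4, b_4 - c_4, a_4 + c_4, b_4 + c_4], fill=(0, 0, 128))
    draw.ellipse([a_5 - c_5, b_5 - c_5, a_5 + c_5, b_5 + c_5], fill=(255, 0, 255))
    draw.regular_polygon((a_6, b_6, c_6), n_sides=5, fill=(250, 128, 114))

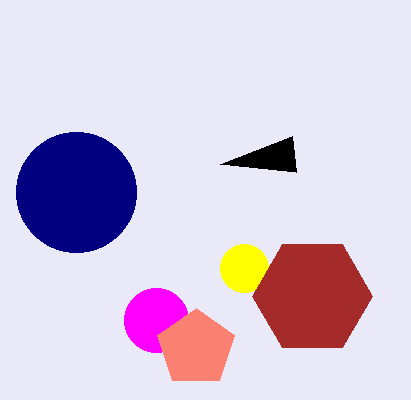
u_1 = 220, v_1 = 164, a_2 = 244, b_2 = 268, c_2 = 24, a_3 = 312, b_3 = 296, c_3 = 60, a_4 = 76, b_4 = 192, c_4 = 60, a_5 = 156, b_5 = 320, c_5 = 32, a_6 = 196, b_6 = 348, c_6 = 40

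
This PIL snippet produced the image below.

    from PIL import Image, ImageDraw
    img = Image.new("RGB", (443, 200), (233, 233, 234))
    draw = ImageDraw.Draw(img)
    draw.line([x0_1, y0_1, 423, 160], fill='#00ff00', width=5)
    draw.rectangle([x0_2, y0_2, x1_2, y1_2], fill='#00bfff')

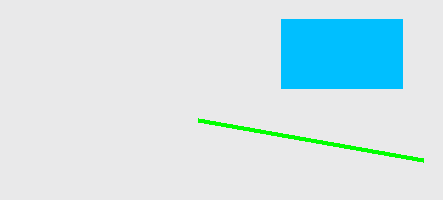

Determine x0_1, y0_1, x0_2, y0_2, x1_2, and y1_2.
x0_1 = 198, y0_1 = 120, x0_2 = 281, y0_2 = 19, x1_2 = 402, y1_2 = 88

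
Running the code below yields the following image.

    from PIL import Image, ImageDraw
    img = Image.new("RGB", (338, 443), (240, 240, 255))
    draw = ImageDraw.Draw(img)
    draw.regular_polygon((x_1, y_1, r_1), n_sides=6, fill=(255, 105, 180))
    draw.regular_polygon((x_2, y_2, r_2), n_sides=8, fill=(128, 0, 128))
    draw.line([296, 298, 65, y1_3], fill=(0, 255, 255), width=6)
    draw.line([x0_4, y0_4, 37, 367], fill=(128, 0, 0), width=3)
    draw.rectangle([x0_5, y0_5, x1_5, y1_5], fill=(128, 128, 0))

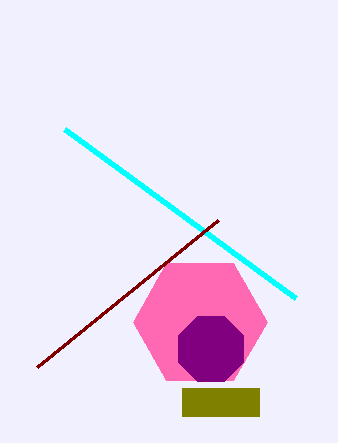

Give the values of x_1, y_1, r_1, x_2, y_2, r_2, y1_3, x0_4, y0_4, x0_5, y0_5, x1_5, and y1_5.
x_1 = 200; y_1 = 322; r_1 = 67; x_2 = 211; y_2 = 349; r_2 = 35; y1_3 = 129; x0_4 = 218; y0_4 = 220; x0_5 = 182; y0_5 = 388; x1_5 = 259; y1_5 = 416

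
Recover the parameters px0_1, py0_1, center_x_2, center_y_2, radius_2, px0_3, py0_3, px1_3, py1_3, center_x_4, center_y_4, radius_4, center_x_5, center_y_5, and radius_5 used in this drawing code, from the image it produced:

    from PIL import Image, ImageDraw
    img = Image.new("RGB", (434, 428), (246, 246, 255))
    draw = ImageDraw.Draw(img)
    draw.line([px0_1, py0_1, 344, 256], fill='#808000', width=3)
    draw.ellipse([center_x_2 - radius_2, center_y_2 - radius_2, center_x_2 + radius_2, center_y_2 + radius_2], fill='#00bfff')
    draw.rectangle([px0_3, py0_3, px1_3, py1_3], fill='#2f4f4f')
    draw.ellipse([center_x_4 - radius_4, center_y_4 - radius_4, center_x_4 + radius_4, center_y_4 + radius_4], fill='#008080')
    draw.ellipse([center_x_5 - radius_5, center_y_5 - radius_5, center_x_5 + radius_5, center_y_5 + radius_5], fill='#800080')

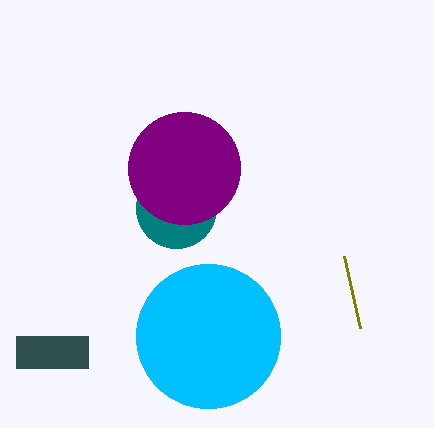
px0_1 = 360, py0_1 = 328, center_x_2 = 208, center_y_2 = 336, radius_2 = 72, px0_3 = 16, py0_3 = 336, px1_3 = 88, py1_3 = 368, center_x_4 = 176, center_y_4 = 208, radius_4 = 40, center_x_5 = 184, center_y_5 = 168, radius_5 = 56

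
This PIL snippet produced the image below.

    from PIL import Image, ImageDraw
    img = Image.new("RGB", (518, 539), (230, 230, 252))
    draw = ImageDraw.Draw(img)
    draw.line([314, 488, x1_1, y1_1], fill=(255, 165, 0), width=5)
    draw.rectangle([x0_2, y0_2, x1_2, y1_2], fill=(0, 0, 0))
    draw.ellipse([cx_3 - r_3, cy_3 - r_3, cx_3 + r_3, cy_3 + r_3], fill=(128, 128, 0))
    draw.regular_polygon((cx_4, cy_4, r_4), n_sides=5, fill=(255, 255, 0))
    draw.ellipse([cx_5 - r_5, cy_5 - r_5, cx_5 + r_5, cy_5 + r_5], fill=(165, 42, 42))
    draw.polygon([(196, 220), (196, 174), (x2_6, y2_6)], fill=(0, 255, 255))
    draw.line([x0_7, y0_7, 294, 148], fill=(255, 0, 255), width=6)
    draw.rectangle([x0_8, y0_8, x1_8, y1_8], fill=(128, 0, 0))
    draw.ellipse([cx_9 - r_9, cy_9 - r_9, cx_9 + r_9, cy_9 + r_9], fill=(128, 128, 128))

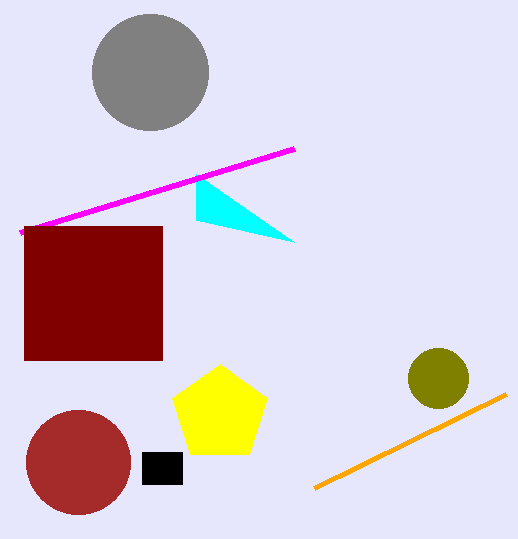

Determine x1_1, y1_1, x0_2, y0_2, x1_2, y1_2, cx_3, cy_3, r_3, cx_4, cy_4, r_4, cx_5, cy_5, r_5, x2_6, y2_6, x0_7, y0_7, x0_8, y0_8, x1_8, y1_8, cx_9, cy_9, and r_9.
x1_1 = 506
y1_1 = 394
x0_2 = 142
y0_2 = 452
x1_2 = 182
y1_2 = 484
cx_3 = 438
cy_3 = 378
r_3 = 30
cx_4 = 220
cy_4 = 414
r_4 = 50
cx_5 = 78
cy_5 = 462
r_5 = 52
x2_6 = 294
y2_6 = 242
x0_7 = 20
y0_7 = 232
x0_8 = 24
y0_8 = 226
x1_8 = 162
y1_8 = 360
cx_9 = 150
cy_9 = 72
r_9 = 58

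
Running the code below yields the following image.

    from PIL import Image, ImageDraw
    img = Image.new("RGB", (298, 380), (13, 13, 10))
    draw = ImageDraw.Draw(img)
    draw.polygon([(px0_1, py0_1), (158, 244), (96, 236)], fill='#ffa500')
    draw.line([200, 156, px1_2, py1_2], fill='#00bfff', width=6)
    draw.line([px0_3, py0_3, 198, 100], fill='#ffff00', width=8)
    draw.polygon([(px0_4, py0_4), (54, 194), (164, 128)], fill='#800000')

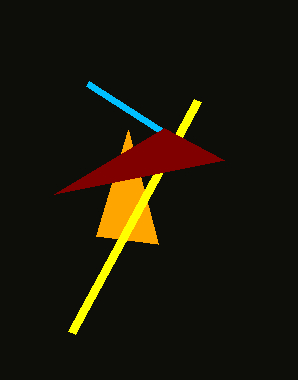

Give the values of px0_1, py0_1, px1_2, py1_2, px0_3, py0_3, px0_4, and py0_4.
px0_1 = 128; py0_1 = 130; px1_2 = 88; py1_2 = 84; px0_3 = 72; py0_3 = 332; px0_4 = 224; py0_4 = 160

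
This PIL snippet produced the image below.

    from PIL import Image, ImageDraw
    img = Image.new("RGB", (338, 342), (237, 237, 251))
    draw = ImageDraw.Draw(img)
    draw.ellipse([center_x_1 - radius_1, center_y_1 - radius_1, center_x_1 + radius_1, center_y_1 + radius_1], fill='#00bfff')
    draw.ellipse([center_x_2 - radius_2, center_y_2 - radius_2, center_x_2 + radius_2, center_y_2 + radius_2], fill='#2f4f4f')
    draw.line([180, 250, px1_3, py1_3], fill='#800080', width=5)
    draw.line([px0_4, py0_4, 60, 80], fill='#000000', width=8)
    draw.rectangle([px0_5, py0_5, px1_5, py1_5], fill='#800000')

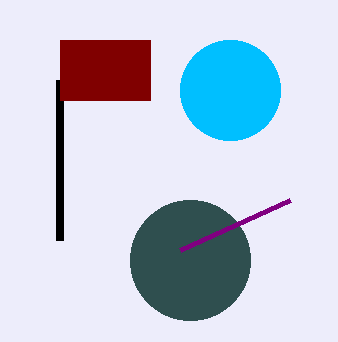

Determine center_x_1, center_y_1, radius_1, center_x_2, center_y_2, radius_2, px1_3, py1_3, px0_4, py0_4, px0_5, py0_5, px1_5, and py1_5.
center_x_1 = 230
center_y_1 = 90
radius_1 = 50
center_x_2 = 190
center_y_2 = 260
radius_2 = 60
px1_3 = 290
py1_3 = 200
px0_4 = 60
py0_4 = 240
px0_5 = 60
py0_5 = 40
px1_5 = 150
py1_5 = 100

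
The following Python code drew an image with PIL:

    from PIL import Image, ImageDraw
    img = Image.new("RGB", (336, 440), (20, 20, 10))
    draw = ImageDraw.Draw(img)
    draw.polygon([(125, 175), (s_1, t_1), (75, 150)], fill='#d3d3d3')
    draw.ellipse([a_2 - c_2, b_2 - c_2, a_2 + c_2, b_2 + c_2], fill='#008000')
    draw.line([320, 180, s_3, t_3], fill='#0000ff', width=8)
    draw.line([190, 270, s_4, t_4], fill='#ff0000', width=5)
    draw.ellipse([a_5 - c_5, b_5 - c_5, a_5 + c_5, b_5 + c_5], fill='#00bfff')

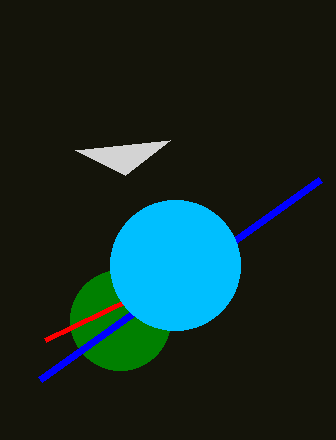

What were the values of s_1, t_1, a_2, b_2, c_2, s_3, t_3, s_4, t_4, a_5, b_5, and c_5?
s_1 = 170, t_1 = 140, a_2 = 120, b_2 = 320, c_2 = 50, s_3 = 40, t_3 = 380, s_4 = 45, t_4 = 340, a_5 = 175, b_5 = 265, c_5 = 65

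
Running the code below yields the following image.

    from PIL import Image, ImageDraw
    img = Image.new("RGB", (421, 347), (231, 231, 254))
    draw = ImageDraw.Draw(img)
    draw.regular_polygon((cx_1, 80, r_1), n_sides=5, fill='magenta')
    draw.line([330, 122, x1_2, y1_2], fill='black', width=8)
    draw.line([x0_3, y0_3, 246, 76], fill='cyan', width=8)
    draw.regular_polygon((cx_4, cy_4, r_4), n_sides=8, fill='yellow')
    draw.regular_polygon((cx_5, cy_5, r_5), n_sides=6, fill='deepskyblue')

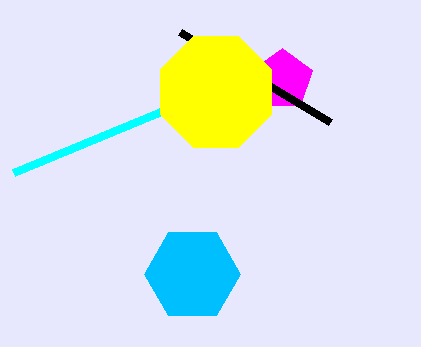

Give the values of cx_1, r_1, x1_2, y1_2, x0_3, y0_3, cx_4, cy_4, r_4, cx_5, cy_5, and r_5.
cx_1 = 282
r_1 = 32
x1_2 = 180
y1_2 = 32
x0_3 = 14
y0_3 = 172
cx_4 = 216
cy_4 = 92
r_4 = 60
cx_5 = 192
cy_5 = 274
r_5 = 48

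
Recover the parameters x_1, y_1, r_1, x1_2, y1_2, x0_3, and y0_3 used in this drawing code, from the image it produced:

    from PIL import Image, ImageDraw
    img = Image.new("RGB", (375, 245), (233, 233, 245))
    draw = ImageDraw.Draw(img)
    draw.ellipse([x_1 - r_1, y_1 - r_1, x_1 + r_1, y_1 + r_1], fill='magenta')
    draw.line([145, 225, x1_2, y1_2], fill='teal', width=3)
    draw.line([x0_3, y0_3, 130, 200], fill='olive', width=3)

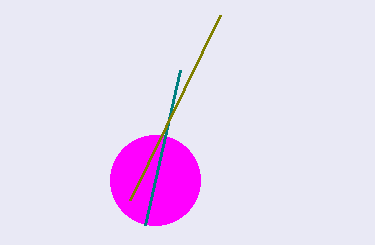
x_1 = 155; y_1 = 180; r_1 = 45; x1_2 = 180; y1_2 = 70; x0_3 = 220; y0_3 = 15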